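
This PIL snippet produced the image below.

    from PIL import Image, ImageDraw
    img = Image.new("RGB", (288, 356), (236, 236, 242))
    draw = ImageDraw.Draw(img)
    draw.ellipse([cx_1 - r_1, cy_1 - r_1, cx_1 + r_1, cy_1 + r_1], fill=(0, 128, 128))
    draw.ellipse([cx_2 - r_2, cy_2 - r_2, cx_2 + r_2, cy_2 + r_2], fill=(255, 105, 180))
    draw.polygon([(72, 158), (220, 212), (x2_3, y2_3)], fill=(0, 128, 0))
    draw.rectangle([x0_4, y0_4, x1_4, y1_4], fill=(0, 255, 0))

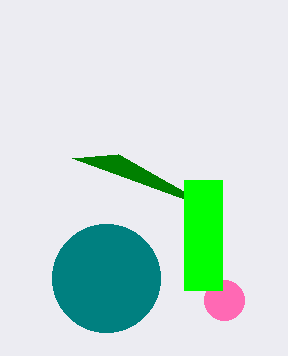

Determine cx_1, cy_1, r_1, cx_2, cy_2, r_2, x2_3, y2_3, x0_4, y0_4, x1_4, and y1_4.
cx_1 = 106, cy_1 = 278, r_1 = 54, cx_2 = 224, cy_2 = 300, r_2 = 20, x2_3 = 118, y2_3 = 154, x0_4 = 184, y0_4 = 180, x1_4 = 222, y1_4 = 290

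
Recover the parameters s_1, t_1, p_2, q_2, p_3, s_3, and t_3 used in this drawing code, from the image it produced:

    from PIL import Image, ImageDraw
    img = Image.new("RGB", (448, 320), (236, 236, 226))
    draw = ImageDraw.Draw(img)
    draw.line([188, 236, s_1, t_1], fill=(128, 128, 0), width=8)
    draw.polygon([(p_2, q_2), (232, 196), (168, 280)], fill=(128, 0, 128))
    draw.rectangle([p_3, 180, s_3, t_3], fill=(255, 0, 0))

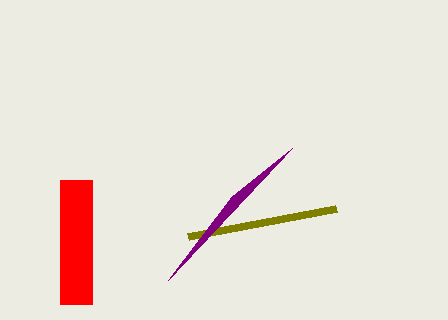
s_1 = 336, t_1 = 208, p_2 = 292, q_2 = 148, p_3 = 60, s_3 = 92, t_3 = 304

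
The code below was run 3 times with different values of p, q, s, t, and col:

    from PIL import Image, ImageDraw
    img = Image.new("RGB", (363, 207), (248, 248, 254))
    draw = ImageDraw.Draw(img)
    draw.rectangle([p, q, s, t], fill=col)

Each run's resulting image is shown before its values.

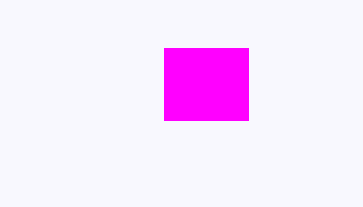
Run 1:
p = 164
q = 48
s = 248
t = 120
col = 'magenta'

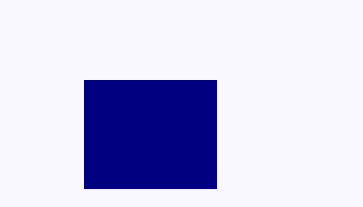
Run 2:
p = 84; q = 80; s = 216; t = 188; col = 'navy'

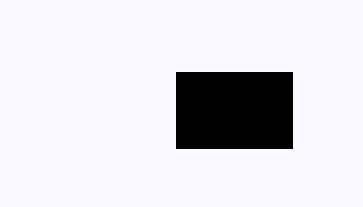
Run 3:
p = 176, q = 72, s = 292, t = 148, col = 'black'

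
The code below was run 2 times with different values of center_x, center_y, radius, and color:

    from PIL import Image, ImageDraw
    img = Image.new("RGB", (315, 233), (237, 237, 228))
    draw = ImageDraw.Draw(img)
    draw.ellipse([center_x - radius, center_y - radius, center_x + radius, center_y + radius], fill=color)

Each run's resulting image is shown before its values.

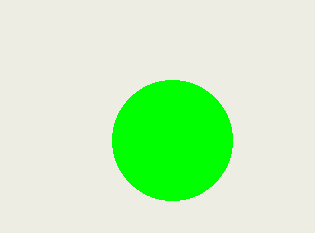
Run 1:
center_x = 172
center_y = 140
radius = 60
color = 'lime'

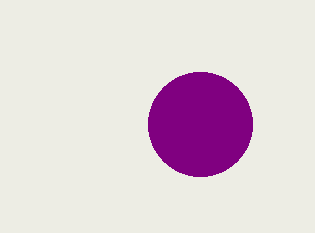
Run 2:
center_x = 200
center_y = 124
radius = 52
color = 'purple'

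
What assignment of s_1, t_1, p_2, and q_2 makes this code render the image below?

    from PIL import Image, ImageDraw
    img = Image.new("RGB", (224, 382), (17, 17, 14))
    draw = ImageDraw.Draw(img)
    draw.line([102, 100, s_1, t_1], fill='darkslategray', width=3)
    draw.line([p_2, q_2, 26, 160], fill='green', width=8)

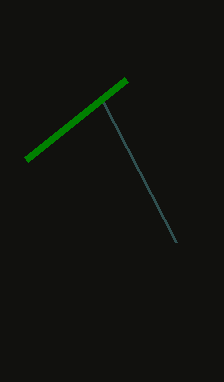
s_1 = 176, t_1 = 242, p_2 = 126, q_2 = 80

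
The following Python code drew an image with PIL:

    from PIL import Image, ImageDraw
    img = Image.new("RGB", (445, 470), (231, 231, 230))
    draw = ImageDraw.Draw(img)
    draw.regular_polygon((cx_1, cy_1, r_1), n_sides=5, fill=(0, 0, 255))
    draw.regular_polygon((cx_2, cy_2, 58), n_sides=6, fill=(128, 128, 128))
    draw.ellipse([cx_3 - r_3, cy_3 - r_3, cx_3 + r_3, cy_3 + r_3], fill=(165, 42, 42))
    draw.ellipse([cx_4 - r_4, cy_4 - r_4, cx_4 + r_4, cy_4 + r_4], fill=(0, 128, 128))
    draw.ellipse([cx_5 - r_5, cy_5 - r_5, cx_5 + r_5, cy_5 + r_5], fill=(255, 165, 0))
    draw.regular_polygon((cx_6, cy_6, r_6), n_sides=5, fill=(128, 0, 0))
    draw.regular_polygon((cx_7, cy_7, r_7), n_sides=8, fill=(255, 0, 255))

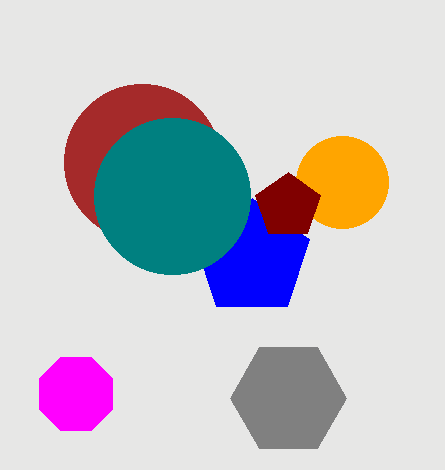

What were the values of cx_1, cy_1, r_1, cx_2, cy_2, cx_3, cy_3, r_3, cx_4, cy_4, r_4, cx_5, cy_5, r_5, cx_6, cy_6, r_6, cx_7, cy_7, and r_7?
cx_1 = 252; cy_1 = 258; r_1 = 60; cx_2 = 288; cy_2 = 398; cx_3 = 142; cy_3 = 162; r_3 = 78; cx_4 = 172; cy_4 = 196; r_4 = 78; cx_5 = 342; cy_5 = 182; r_5 = 46; cx_6 = 288; cy_6 = 206; r_6 = 34; cx_7 = 76; cy_7 = 394; r_7 = 40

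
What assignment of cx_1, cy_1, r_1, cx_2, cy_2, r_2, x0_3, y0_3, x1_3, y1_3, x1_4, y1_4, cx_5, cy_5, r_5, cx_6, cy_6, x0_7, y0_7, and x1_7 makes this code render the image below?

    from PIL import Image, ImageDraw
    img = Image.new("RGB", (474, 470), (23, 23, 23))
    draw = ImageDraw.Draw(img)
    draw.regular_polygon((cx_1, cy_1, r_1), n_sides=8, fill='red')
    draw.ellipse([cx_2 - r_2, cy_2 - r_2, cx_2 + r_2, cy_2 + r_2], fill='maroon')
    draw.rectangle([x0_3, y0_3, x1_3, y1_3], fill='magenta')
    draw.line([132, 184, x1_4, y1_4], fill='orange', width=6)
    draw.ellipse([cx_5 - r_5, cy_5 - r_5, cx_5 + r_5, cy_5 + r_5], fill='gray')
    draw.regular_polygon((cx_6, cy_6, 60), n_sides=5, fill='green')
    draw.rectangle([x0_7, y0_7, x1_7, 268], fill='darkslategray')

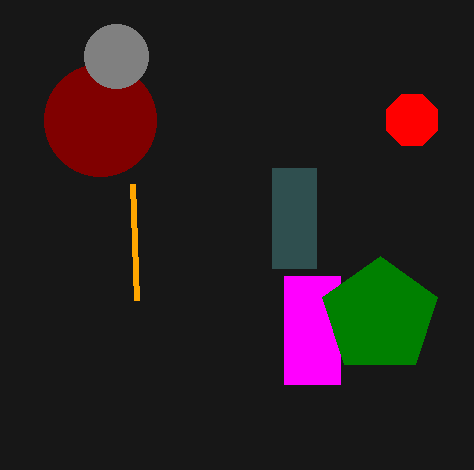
cx_1 = 412, cy_1 = 120, r_1 = 28, cx_2 = 100, cy_2 = 120, r_2 = 56, x0_3 = 284, y0_3 = 276, x1_3 = 340, y1_3 = 384, x1_4 = 136, y1_4 = 300, cx_5 = 116, cy_5 = 56, r_5 = 32, cx_6 = 380, cy_6 = 316, x0_7 = 272, y0_7 = 168, x1_7 = 316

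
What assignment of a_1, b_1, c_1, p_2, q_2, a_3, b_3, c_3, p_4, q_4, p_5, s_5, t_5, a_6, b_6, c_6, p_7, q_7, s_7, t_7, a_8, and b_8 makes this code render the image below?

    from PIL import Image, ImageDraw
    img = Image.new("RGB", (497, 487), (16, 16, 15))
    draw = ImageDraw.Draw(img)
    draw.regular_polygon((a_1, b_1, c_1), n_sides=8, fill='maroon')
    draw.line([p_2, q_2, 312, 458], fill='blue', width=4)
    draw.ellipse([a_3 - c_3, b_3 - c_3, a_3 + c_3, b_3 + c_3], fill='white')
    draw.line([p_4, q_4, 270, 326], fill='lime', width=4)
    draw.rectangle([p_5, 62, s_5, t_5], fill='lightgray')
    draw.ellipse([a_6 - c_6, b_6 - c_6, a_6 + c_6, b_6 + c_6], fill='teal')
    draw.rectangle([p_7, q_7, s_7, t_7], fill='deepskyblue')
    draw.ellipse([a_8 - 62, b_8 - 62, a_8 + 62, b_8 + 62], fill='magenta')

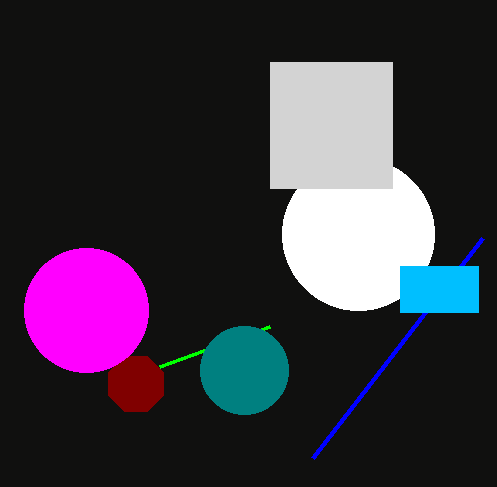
a_1 = 136
b_1 = 384
c_1 = 30
p_2 = 482
q_2 = 238
a_3 = 358
b_3 = 234
c_3 = 76
p_4 = 160
q_4 = 366
p_5 = 270
s_5 = 392
t_5 = 188
a_6 = 244
b_6 = 370
c_6 = 44
p_7 = 400
q_7 = 266
s_7 = 478
t_7 = 312
a_8 = 86
b_8 = 310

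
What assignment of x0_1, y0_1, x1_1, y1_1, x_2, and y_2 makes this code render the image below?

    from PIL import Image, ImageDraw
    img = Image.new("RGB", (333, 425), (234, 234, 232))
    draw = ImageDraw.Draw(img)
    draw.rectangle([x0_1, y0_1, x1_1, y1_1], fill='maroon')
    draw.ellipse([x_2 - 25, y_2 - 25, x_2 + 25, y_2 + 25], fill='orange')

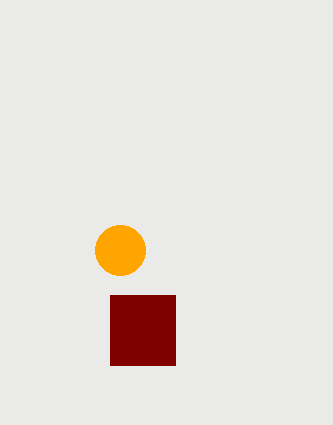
x0_1 = 110, y0_1 = 295, x1_1 = 175, y1_1 = 365, x_2 = 120, y_2 = 250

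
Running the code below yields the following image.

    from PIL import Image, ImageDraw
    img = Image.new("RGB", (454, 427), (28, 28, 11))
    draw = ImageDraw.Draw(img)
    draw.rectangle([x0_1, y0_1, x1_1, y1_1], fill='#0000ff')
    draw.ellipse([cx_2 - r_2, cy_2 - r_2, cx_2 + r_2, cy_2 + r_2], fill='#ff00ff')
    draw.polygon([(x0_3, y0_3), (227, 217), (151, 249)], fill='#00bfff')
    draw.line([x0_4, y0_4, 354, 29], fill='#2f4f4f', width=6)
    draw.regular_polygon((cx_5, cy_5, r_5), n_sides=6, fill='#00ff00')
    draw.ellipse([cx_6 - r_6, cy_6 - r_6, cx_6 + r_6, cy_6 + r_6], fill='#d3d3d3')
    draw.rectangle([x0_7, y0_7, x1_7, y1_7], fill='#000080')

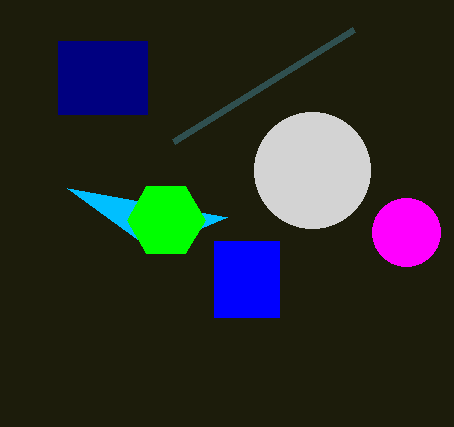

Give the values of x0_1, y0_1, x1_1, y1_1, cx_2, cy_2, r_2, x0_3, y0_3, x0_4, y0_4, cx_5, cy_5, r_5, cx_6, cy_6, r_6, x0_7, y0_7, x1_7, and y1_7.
x0_1 = 214
y0_1 = 241
x1_1 = 279
y1_1 = 317
cx_2 = 406
cy_2 = 232
r_2 = 34
x0_3 = 67
y0_3 = 188
x0_4 = 174
y0_4 = 141
cx_5 = 166
cy_5 = 220
r_5 = 39
cx_6 = 312
cy_6 = 170
r_6 = 58
x0_7 = 58
y0_7 = 41
x1_7 = 147
y1_7 = 114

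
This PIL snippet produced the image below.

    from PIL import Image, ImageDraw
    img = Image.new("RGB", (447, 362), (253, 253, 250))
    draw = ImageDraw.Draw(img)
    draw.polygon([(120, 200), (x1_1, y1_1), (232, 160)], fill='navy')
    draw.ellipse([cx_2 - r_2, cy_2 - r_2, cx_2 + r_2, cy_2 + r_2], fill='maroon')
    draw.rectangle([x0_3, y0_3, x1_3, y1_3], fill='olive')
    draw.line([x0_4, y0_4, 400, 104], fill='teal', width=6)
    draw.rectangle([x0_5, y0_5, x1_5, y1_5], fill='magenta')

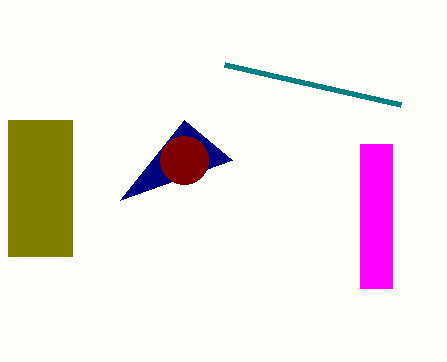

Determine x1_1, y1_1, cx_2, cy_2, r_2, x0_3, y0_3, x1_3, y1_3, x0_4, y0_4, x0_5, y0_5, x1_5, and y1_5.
x1_1 = 184; y1_1 = 120; cx_2 = 184; cy_2 = 160; r_2 = 24; x0_3 = 8; y0_3 = 120; x1_3 = 72; y1_3 = 256; x0_4 = 224; y0_4 = 64; x0_5 = 360; y0_5 = 144; x1_5 = 392; y1_5 = 288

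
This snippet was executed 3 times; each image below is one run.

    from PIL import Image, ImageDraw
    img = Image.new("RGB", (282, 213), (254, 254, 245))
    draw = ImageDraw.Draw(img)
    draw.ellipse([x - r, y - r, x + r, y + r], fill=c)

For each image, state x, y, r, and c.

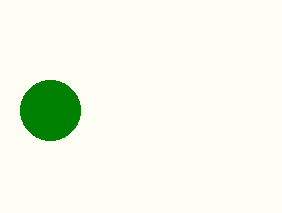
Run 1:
x = 50, y = 110, r = 30, c = 'green'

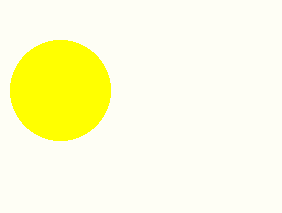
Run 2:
x = 60, y = 90, r = 50, c = 'yellow'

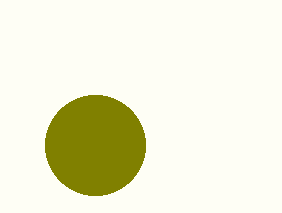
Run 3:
x = 95, y = 145, r = 50, c = 'olive'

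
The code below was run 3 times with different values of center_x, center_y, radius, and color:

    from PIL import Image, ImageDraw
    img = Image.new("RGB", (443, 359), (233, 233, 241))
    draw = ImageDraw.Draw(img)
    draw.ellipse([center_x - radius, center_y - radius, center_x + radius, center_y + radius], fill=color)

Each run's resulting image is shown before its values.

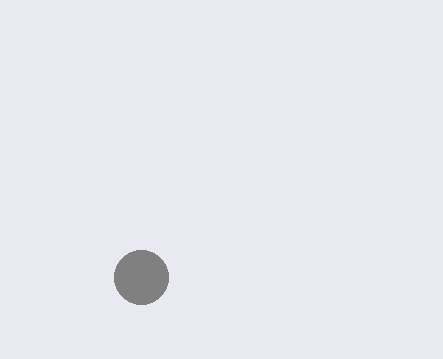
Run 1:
center_x = 141
center_y = 277
radius = 27
color = 'gray'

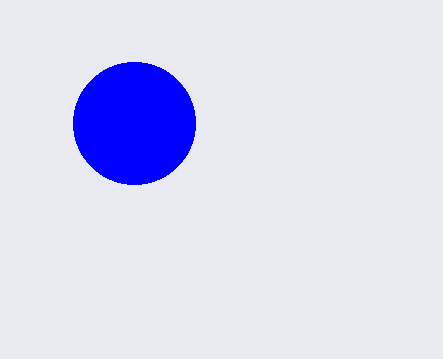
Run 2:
center_x = 134
center_y = 123
radius = 61
color = 'blue'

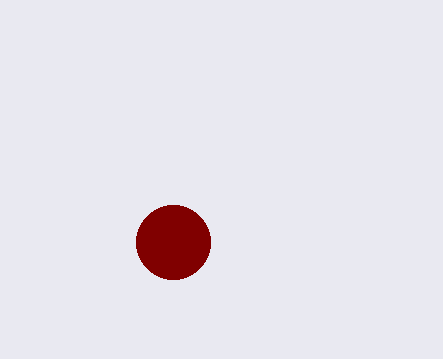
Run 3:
center_x = 173
center_y = 242
radius = 37
color = 'maroon'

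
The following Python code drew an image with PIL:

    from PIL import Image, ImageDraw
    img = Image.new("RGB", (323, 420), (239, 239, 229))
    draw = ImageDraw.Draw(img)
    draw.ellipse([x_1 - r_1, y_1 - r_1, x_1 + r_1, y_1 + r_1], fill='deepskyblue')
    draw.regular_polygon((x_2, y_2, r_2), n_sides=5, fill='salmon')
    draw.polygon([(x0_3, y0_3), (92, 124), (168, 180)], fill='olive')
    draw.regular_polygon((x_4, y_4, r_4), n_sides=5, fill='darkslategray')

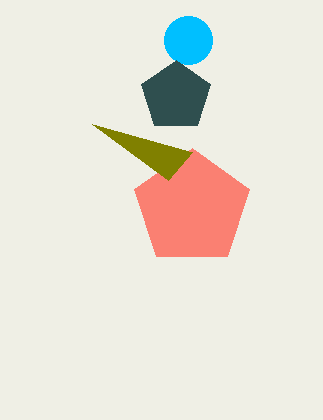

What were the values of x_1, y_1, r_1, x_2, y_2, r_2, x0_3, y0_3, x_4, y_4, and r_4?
x_1 = 188; y_1 = 40; r_1 = 24; x_2 = 192; y_2 = 208; r_2 = 60; x0_3 = 192; y0_3 = 152; x_4 = 176; y_4 = 96; r_4 = 36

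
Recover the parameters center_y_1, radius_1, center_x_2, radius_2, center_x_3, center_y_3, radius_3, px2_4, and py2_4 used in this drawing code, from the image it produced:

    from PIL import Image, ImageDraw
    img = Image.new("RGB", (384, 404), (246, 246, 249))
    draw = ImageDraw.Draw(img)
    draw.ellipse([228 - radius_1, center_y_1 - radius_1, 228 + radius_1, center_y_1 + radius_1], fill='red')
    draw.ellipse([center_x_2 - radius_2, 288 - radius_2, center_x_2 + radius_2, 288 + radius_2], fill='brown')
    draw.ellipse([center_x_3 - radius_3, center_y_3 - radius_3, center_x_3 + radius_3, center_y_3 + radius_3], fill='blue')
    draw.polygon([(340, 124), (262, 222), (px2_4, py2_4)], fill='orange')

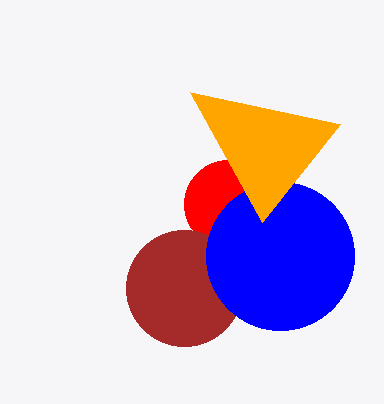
center_y_1 = 204, radius_1 = 44, center_x_2 = 184, radius_2 = 58, center_x_3 = 280, center_y_3 = 256, radius_3 = 74, px2_4 = 190, py2_4 = 92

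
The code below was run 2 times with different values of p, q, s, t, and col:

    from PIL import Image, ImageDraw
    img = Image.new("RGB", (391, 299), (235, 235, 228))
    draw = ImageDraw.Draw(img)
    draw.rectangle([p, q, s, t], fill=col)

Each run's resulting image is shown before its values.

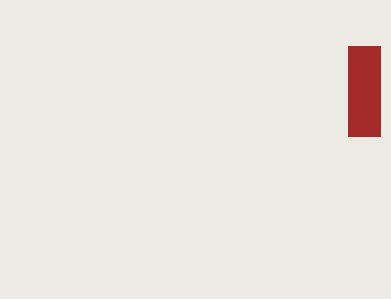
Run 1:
p = 348, q = 46, s = 380, t = 136, col = 'brown'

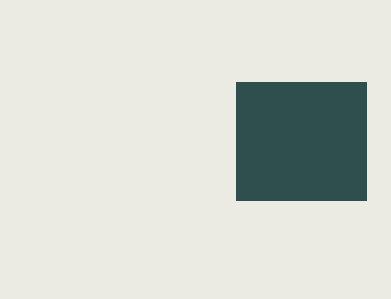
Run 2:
p = 236
q = 82
s = 366
t = 200
col = 'darkslategray'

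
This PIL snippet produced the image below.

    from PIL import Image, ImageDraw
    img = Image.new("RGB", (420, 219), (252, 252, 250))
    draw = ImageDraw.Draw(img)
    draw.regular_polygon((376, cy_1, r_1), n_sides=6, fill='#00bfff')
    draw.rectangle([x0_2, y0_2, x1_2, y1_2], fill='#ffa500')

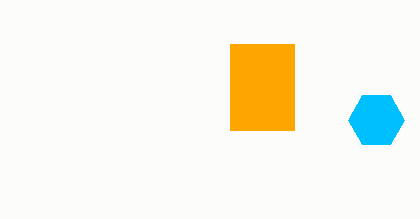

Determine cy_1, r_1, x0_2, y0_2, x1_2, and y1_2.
cy_1 = 120, r_1 = 28, x0_2 = 230, y0_2 = 44, x1_2 = 294, y1_2 = 130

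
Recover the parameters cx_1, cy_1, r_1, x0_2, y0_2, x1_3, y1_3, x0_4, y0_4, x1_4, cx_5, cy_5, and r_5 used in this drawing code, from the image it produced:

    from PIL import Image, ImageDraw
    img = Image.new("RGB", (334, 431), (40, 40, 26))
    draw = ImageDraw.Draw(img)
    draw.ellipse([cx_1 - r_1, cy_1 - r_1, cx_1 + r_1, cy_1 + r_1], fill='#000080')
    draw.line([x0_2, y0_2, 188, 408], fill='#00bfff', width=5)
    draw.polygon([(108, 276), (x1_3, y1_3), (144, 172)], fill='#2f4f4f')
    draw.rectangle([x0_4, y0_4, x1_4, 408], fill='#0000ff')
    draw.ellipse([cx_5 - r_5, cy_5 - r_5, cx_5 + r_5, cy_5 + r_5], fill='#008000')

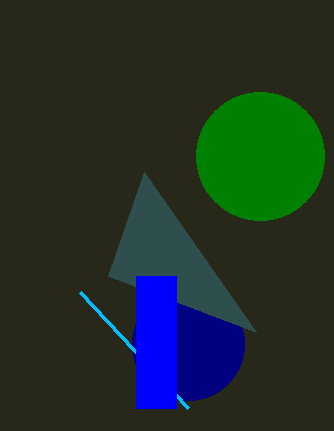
cx_1 = 188; cy_1 = 344; r_1 = 56; x0_2 = 80; y0_2 = 292; x1_3 = 256; y1_3 = 332; x0_4 = 136; y0_4 = 276; x1_4 = 176; cx_5 = 260; cy_5 = 156; r_5 = 64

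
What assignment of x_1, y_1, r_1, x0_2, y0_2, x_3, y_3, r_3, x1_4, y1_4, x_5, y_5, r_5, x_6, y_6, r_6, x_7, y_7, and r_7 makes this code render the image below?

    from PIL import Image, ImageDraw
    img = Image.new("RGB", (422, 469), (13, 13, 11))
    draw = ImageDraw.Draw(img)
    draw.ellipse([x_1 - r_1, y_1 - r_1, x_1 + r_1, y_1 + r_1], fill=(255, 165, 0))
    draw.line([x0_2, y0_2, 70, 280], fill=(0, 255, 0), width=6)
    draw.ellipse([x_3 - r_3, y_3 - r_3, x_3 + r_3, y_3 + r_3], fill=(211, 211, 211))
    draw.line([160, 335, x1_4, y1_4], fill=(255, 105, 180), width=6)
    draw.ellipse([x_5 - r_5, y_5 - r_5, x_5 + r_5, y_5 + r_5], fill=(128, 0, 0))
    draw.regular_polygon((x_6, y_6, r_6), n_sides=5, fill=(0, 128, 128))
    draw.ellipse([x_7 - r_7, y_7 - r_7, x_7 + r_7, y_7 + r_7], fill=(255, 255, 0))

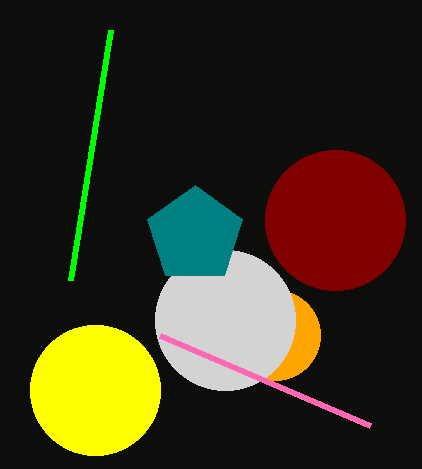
x_1 = 275; y_1 = 335; r_1 = 45; x0_2 = 110; y0_2 = 30; x_3 = 225; y_3 = 320; r_3 = 70; x1_4 = 370; y1_4 = 425; x_5 = 335; y_5 = 220; r_5 = 70; x_6 = 195; y_6 = 235; r_6 = 50; x_7 = 95; y_7 = 390; r_7 = 65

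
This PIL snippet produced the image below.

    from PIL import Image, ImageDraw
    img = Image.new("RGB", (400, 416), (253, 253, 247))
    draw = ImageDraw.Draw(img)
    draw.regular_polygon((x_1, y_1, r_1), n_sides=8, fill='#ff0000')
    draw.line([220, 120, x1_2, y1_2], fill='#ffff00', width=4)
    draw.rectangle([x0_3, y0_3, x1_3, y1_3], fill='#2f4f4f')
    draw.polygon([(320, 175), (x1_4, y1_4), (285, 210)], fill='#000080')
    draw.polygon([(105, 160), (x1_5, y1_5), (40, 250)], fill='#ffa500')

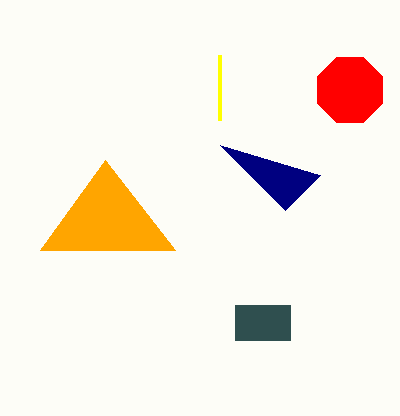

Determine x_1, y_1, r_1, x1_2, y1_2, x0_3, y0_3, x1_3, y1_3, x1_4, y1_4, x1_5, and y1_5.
x_1 = 350; y_1 = 90; r_1 = 35; x1_2 = 220; y1_2 = 55; x0_3 = 235; y0_3 = 305; x1_3 = 290; y1_3 = 340; x1_4 = 220; y1_4 = 145; x1_5 = 175; y1_5 = 250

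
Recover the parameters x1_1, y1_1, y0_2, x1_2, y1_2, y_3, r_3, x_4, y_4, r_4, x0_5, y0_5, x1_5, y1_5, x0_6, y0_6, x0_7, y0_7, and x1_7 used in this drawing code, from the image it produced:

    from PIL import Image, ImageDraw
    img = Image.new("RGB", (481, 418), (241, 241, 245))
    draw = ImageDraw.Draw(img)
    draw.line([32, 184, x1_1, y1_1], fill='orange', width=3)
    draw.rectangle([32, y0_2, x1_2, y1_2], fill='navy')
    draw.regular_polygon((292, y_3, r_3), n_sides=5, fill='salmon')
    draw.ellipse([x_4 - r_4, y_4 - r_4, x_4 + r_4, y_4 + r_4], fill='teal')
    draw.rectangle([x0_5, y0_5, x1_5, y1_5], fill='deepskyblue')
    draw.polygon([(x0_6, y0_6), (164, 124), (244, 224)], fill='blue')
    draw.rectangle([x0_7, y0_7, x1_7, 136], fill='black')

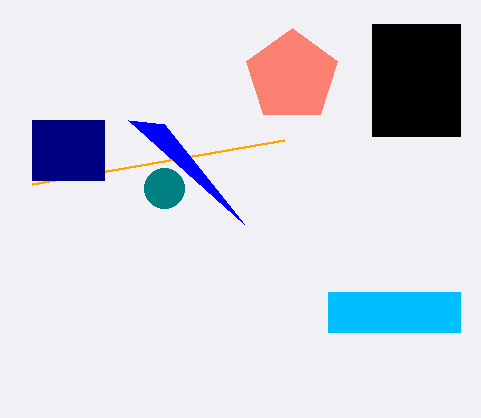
x1_1 = 284, y1_1 = 140, y0_2 = 120, x1_2 = 104, y1_2 = 180, y_3 = 76, r_3 = 48, x_4 = 164, y_4 = 188, r_4 = 20, x0_5 = 328, y0_5 = 292, x1_5 = 460, y1_5 = 332, x0_6 = 128, y0_6 = 120, x0_7 = 372, y0_7 = 24, x1_7 = 460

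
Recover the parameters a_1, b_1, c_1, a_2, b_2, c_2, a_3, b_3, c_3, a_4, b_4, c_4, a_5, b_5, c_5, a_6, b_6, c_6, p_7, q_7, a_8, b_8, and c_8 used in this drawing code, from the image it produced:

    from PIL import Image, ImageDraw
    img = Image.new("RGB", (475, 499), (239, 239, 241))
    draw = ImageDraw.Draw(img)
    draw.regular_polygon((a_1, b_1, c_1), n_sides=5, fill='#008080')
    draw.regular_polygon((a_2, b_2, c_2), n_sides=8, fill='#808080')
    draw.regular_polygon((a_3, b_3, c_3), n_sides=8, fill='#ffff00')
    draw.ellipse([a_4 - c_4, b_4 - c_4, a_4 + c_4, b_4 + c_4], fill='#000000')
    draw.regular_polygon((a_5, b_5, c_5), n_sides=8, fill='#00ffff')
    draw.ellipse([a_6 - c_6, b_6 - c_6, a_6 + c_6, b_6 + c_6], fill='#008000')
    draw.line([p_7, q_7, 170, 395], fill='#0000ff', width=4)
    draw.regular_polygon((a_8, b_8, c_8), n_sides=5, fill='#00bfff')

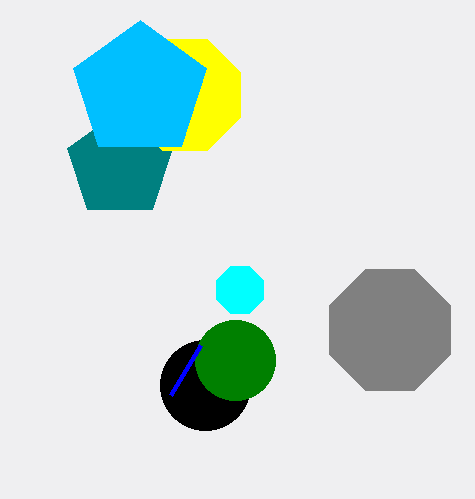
a_1 = 120
b_1 = 165
c_1 = 55
a_2 = 390
b_2 = 330
c_2 = 65
a_3 = 185
b_3 = 95
c_3 = 60
a_4 = 205
b_4 = 385
c_4 = 45
a_5 = 240
b_5 = 290
c_5 = 25
a_6 = 235
b_6 = 360
c_6 = 40
p_7 = 200
q_7 = 345
a_8 = 140
b_8 = 90
c_8 = 70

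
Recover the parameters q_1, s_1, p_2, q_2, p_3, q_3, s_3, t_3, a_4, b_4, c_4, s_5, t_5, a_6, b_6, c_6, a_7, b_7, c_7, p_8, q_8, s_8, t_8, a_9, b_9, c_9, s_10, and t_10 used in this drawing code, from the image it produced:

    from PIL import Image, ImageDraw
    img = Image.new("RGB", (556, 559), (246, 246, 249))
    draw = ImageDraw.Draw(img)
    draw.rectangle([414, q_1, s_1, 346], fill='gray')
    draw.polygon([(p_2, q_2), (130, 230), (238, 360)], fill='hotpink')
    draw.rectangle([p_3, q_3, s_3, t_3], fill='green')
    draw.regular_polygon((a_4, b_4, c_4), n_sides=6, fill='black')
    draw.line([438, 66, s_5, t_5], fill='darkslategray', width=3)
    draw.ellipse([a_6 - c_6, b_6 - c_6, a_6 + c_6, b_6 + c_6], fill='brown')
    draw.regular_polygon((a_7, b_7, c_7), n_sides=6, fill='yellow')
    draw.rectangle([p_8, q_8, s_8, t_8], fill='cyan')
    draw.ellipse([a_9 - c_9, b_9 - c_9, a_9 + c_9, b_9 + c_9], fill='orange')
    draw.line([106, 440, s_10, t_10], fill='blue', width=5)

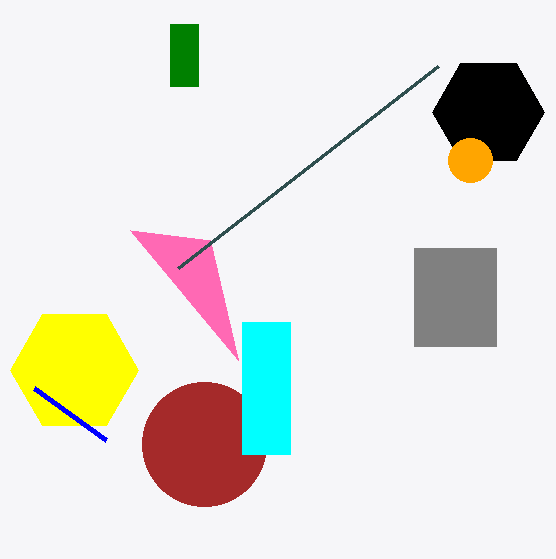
q_1 = 248
s_1 = 496
p_2 = 210
q_2 = 240
p_3 = 170
q_3 = 24
s_3 = 198
t_3 = 86
a_4 = 488
b_4 = 112
c_4 = 56
s_5 = 178
t_5 = 268
a_6 = 204
b_6 = 444
c_6 = 62
a_7 = 74
b_7 = 370
c_7 = 64
p_8 = 242
q_8 = 322
s_8 = 290
t_8 = 454
a_9 = 470
b_9 = 160
c_9 = 22
s_10 = 34
t_10 = 388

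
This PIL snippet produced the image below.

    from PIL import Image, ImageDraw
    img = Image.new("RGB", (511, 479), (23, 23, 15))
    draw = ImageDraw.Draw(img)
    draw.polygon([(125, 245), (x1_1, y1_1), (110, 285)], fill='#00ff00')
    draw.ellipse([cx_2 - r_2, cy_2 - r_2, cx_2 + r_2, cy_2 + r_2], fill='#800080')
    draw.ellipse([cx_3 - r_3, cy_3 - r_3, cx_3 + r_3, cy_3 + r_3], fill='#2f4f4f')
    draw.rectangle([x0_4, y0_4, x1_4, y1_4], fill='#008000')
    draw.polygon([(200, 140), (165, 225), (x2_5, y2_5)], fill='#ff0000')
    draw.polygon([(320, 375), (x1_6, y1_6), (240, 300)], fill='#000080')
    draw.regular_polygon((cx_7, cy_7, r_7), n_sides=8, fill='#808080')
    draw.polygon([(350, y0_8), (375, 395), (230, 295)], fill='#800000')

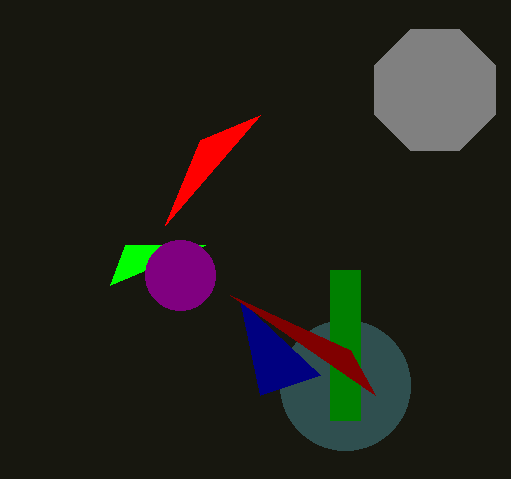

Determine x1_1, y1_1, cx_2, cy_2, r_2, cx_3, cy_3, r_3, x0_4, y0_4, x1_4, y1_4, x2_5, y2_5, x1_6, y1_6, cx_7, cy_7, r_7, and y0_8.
x1_1 = 205, y1_1 = 245, cx_2 = 180, cy_2 = 275, r_2 = 35, cx_3 = 345, cy_3 = 385, r_3 = 65, x0_4 = 330, y0_4 = 270, x1_4 = 360, y1_4 = 420, x2_5 = 260, y2_5 = 115, x1_6 = 260, y1_6 = 395, cx_7 = 435, cy_7 = 90, r_7 = 65, y0_8 = 350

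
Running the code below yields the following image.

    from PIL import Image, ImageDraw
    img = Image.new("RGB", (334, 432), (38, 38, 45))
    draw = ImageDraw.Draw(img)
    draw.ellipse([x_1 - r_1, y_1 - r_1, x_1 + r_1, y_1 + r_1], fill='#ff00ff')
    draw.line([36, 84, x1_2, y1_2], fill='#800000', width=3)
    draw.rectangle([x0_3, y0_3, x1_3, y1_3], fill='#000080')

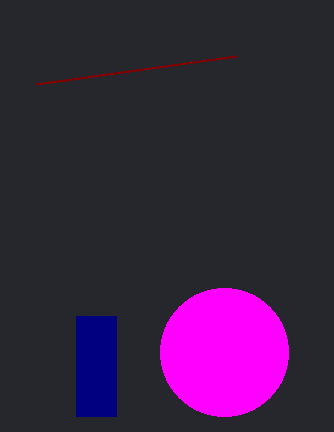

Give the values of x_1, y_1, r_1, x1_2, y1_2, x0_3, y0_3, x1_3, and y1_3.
x_1 = 224, y_1 = 352, r_1 = 64, x1_2 = 236, y1_2 = 56, x0_3 = 76, y0_3 = 316, x1_3 = 116, y1_3 = 416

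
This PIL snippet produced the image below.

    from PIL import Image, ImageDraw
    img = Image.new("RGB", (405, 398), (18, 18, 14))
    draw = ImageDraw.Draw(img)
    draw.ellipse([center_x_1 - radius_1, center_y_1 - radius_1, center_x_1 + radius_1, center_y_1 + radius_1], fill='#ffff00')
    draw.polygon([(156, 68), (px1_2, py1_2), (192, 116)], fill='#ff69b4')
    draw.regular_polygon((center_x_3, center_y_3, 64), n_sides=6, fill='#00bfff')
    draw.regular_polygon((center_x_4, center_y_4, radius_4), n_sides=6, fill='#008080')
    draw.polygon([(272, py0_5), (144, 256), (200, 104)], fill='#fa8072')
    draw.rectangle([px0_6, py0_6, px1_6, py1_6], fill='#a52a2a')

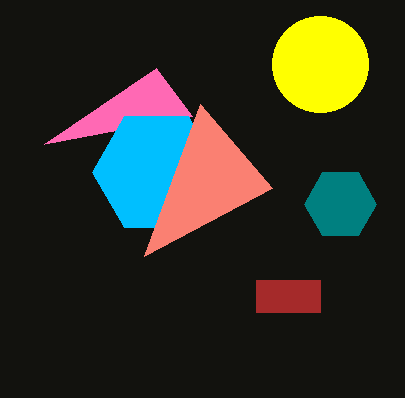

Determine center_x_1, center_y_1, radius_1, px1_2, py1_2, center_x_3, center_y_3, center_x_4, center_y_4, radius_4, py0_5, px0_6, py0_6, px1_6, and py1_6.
center_x_1 = 320; center_y_1 = 64; radius_1 = 48; px1_2 = 44; py1_2 = 144; center_x_3 = 156; center_y_3 = 172; center_x_4 = 340; center_y_4 = 204; radius_4 = 36; py0_5 = 188; px0_6 = 256; py0_6 = 280; px1_6 = 320; py1_6 = 312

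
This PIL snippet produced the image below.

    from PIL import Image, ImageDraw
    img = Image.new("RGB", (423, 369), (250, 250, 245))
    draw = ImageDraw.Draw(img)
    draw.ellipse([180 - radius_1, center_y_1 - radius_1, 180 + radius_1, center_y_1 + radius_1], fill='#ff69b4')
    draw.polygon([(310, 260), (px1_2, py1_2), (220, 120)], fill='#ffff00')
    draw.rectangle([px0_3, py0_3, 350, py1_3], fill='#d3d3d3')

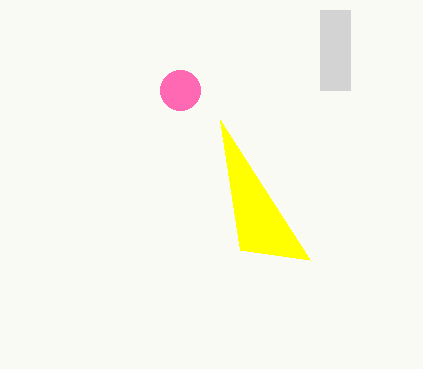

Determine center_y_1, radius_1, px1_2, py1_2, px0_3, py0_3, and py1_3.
center_y_1 = 90
radius_1 = 20
px1_2 = 240
py1_2 = 250
px0_3 = 320
py0_3 = 10
py1_3 = 90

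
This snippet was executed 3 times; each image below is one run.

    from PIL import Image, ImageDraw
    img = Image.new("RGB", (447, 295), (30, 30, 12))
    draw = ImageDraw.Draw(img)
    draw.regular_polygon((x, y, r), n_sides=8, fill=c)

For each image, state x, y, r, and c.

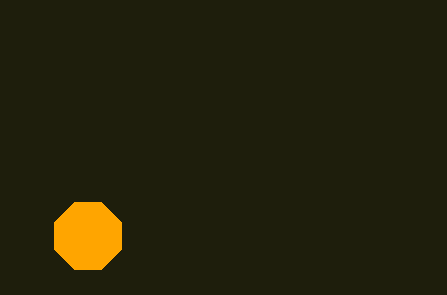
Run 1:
x = 88; y = 236; r = 36; c = 'orange'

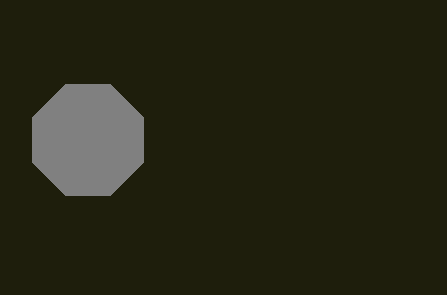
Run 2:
x = 88, y = 140, r = 60, c = 'gray'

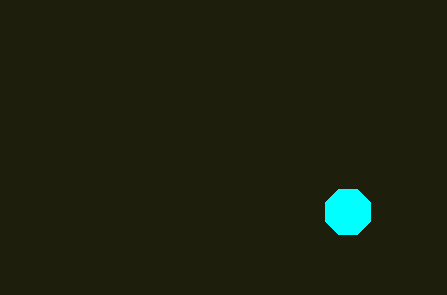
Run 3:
x = 348, y = 212, r = 24, c = 'cyan'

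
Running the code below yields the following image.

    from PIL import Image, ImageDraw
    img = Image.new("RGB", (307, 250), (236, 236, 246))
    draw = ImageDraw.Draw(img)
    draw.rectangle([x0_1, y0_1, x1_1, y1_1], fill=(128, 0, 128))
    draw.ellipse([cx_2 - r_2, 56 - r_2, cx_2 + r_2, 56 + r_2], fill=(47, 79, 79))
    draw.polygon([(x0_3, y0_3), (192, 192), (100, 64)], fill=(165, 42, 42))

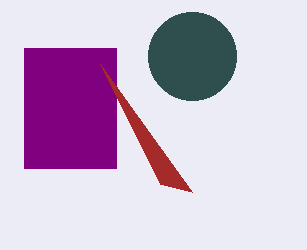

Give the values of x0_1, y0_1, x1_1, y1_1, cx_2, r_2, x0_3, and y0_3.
x0_1 = 24; y0_1 = 48; x1_1 = 116; y1_1 = 168; cx_2 = 192; r_2 = 44; x0_3 = 160; y0_3 = 184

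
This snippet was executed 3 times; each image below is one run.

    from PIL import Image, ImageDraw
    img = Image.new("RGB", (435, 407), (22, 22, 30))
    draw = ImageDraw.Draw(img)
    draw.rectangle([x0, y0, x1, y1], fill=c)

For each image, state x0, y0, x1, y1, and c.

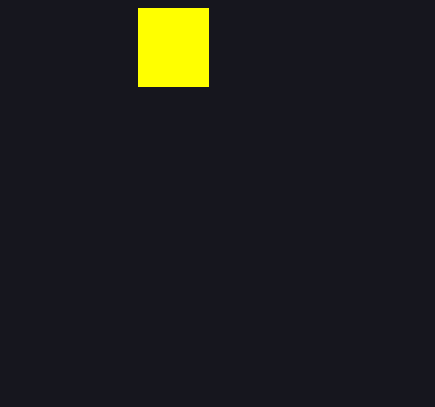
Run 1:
x0 = 138; y0 = 8; x1 = 208; y1 = 86; c = 'yellow'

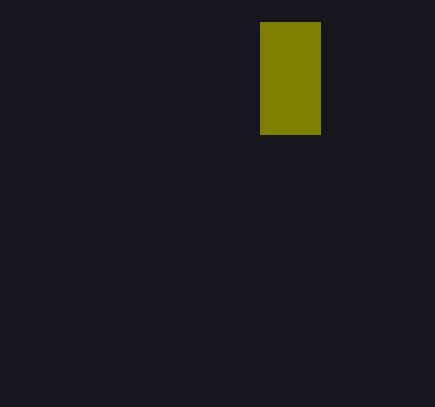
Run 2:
x0 = 260; y0 = 22; x1 = 320; y1 = 134; c = 'olive'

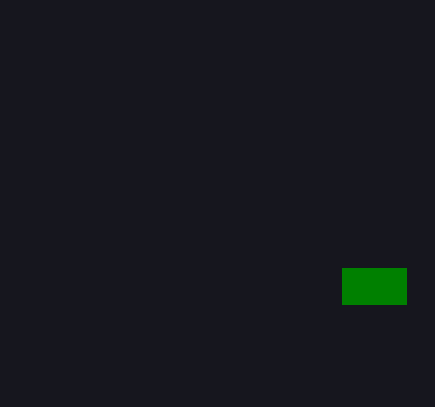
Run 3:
x0 = 342, y0 = 268, x1 = 406, y1 = 304, c = 'green'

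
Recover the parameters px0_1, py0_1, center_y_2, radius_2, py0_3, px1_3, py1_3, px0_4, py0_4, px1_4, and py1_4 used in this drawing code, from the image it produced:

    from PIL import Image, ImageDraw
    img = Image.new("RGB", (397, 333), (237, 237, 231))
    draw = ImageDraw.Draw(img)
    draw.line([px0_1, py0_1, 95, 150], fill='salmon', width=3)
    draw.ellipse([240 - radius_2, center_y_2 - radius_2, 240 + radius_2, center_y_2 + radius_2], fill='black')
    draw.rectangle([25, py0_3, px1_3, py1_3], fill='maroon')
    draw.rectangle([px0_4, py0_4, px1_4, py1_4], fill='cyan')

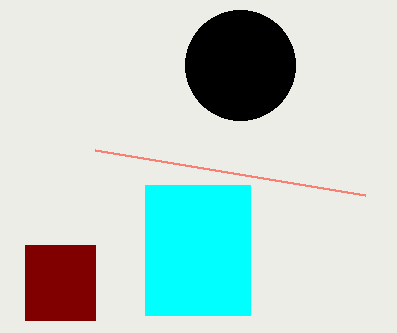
px0_1 = 365; py0_1 = 195; center_y_2 = 65; radius_2 = 55; py0_3 = 245; px1_3 = 95; py1_3 = 320; px0_4 = 145; py0_4 = 185; px1_4 = 250; py1_4 = 315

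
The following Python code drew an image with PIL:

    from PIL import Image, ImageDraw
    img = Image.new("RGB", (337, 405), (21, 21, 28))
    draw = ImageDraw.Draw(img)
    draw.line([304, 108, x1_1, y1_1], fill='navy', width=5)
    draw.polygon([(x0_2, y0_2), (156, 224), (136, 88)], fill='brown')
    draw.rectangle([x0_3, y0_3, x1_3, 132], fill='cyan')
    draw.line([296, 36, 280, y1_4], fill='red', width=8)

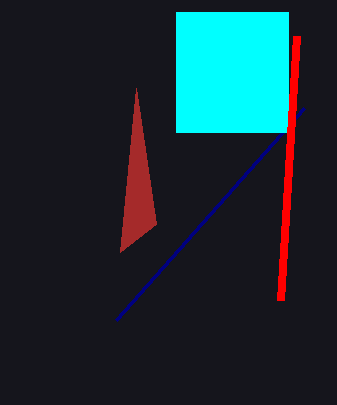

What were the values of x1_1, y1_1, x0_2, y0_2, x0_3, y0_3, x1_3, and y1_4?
x1_1 = 116; y1_1 = 320; x0_2 = 120; y0_2 = 252; x0_3 = 176; y0_3 = 12; x1_3 = 288; y1_4 = 300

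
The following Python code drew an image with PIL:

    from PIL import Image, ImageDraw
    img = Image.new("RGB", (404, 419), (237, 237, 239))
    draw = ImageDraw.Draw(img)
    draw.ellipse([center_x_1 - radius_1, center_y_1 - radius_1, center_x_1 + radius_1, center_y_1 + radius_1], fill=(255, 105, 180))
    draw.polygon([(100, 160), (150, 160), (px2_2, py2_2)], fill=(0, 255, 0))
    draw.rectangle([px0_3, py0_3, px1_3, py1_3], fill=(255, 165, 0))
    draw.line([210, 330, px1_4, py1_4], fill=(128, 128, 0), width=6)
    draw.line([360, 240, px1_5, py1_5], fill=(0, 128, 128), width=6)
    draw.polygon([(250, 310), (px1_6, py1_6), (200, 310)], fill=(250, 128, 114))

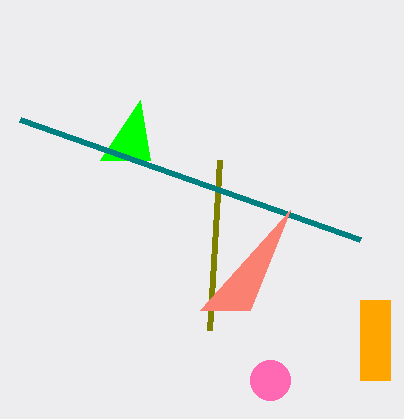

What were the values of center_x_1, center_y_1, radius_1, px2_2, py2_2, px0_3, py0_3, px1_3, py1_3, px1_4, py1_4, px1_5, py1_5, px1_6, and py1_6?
center_x_1 = 270
center_y_1 = 380
radius_1 = 20
px2_2 = 140
py2_2 = 100
px0_3 = 360
py0_3 = 300
px1_3 = 390
py1_3 = 380
px1_4 = 220
py1_4 = 160
px1_5 = 20
py1_5 = 120
px1_6 = 290
py1_6 = 210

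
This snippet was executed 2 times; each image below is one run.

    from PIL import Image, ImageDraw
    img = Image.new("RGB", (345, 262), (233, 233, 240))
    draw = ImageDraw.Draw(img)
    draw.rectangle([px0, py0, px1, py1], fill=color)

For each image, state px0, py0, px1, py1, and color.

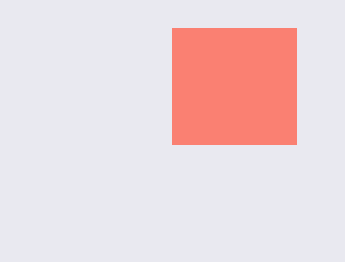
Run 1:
px0 = 172
py0 = 28
px1 = 296
py1 = 144
color = 'salmon'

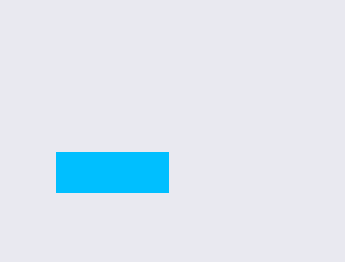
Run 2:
px0 = 56, py0 = 152, px1 = 168, py1 = 192, color = 'deepskyblue'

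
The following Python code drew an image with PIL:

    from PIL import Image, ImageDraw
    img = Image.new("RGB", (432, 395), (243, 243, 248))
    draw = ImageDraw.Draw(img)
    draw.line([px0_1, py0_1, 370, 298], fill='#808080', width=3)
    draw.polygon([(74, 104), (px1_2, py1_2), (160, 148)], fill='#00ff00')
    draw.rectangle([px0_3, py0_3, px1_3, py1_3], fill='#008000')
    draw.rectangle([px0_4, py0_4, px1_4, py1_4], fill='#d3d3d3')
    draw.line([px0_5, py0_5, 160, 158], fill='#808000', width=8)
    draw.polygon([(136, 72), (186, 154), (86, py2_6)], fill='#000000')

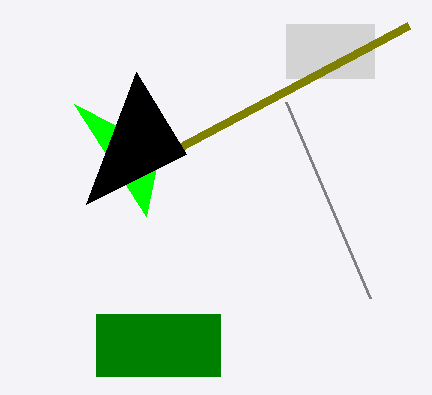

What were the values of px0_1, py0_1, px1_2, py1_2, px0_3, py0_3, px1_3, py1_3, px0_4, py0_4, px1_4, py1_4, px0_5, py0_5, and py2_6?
px0_1 = 286, py0_1 = 102, px1_2 = 146, py1_2 = 216, px0_3 = 96, py0_3 = 314, px1_3 = 220, py1_3 = 376, px0_4 = 286, py0_4 = 24, px1_4 = 374, py1_4 = 78, px0_5 = 408, py0_5 = 26, py2_6 = 204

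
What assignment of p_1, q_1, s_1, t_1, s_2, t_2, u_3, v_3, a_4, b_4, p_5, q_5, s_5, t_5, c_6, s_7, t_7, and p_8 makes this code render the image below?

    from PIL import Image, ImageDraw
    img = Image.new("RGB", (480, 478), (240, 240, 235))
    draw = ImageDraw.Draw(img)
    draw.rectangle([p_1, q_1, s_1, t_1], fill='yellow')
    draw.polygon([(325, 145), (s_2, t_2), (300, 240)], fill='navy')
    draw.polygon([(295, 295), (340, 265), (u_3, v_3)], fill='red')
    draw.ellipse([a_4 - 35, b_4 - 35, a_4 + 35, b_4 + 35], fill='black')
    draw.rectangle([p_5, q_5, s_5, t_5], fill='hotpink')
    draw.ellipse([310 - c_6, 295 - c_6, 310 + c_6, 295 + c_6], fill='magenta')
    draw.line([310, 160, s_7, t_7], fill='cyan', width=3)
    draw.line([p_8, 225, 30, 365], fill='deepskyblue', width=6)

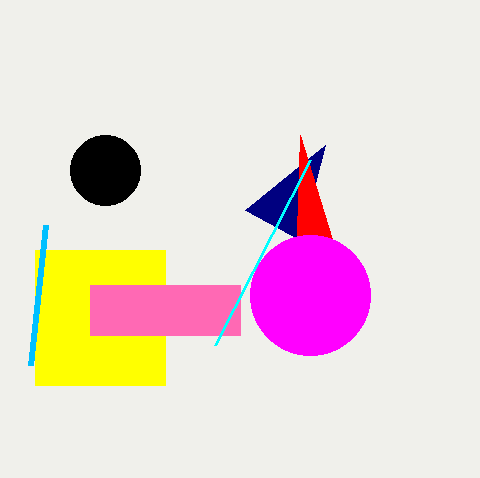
p_1 = 35
q_1 = 250
s_1 = 165
t_1 = 385
s_2 = 245
t_2 = 210
u_3 = 300
v_3 = 135
a_4 = 105
b_4 = 170
p_5 = 90
q_5 = 285
s_5 = 240
t_5 = 335
c_6 = 60
s_7 = 215
t_7 = 345
p_8 = 45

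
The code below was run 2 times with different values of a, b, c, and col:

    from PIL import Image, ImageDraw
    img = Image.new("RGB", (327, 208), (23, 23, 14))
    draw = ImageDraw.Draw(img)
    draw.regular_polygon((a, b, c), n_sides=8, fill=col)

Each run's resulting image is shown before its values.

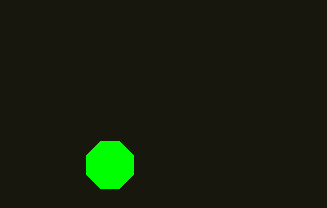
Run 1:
a = 110; b = 165; c = 25; col = 'lime'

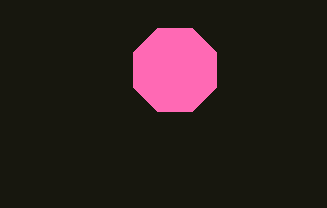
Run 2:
a = 175, b = 70, c = 45, col = 'hotpink'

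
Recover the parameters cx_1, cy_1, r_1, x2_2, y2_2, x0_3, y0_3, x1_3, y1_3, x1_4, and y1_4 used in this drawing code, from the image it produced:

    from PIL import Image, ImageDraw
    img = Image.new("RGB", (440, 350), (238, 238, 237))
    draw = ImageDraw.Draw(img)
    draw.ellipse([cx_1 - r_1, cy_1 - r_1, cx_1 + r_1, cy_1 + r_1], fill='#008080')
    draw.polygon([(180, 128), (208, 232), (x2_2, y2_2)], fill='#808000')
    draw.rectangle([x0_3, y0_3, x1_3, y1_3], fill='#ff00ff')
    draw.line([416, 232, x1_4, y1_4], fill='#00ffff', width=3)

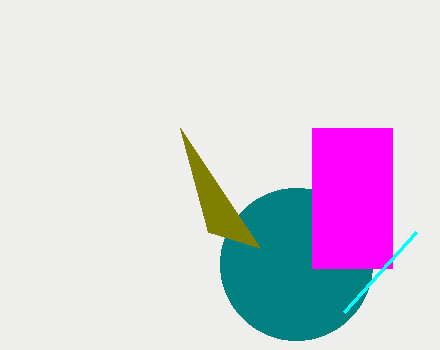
cx_1 = 296
cy_1 = 264
r_1 = 76
x2_2 = 260
y2_2 = 248
x0_3 = 312
y0_3 = 128
x1_3 = 392
y1_3 = 268
x1_4 = 344
y1_4 = 312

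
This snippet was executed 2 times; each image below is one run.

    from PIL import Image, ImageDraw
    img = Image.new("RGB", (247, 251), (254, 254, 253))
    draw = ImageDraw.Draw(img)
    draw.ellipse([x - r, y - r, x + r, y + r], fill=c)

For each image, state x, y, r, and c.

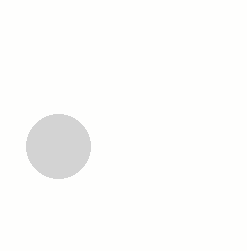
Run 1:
x = 58; y = 146; r = 32; c = 'lightgray'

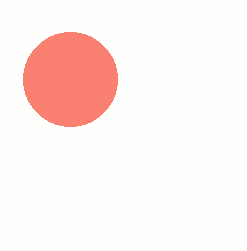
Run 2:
x = 70
y = 79
r = 47
c = 'salmon'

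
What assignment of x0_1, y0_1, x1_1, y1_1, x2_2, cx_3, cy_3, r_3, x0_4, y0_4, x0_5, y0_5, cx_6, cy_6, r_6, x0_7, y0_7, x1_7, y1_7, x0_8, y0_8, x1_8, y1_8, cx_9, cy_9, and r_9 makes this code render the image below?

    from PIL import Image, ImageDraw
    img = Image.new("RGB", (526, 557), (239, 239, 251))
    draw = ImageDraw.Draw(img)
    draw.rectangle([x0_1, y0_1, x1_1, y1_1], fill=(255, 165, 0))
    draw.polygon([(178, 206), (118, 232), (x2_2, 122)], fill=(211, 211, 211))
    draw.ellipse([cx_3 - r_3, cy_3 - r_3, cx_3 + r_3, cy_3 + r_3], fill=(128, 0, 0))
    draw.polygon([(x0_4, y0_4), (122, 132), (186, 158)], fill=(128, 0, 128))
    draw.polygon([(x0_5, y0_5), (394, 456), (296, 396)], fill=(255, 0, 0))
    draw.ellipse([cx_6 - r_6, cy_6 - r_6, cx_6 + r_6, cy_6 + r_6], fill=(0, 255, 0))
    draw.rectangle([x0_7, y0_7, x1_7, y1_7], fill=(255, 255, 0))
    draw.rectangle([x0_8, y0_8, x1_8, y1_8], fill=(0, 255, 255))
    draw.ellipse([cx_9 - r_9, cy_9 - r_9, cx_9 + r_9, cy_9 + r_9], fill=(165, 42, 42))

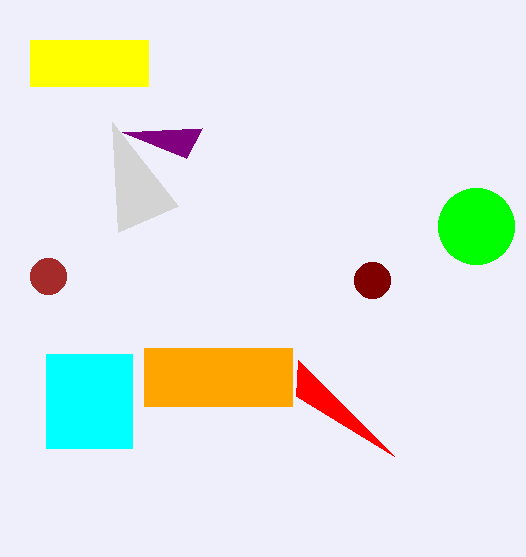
x0_1 = 144; y0_1 = 348; x1_1 = 292; y1_1 = 406; x2_2 = 112; cx_3 = 372; cy_3 = 280; r_3 = 18; x0_4 = 202; y0_4 = 128; x0_5 = 298; y0_5 = 360; cx_6 = 476; cy_6 = 226; r_6 = 38; x0_7 = 30; y0_7 = 40; x1_7 = 148; y1_7 = 86; x0_8 = 46; y0_8 = 354; x1_8 = 132; y1_8 = 448; cx_9 = 48; cy_9 = 276; r_9 = 18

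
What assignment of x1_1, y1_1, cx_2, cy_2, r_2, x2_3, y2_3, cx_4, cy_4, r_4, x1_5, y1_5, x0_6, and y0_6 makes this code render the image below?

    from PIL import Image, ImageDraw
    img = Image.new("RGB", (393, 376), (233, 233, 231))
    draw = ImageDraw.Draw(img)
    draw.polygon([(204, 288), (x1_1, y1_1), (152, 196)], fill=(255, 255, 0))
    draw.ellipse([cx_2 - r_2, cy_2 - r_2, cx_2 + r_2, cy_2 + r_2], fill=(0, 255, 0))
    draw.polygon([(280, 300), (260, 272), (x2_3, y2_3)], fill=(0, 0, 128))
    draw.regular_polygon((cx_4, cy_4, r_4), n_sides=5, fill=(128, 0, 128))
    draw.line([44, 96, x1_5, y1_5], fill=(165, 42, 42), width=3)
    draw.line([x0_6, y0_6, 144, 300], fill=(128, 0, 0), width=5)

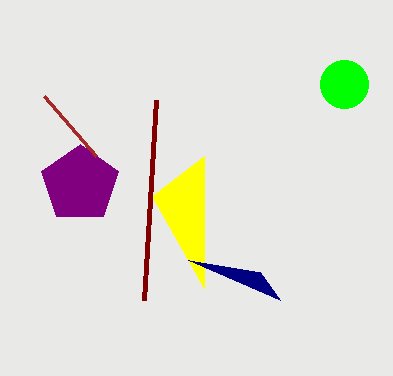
x1_1 = 204, y1_1 = 156, cx_2 = 344, cy_2 = 84, r_2 = 24, x2_3 = 188, y2_3 = 260, cx_4 = 80, cy_4 = 184, r_4 = 40, x1_5 = 96, y1_5 = 156, x0_6 = 156, y0_6 = 100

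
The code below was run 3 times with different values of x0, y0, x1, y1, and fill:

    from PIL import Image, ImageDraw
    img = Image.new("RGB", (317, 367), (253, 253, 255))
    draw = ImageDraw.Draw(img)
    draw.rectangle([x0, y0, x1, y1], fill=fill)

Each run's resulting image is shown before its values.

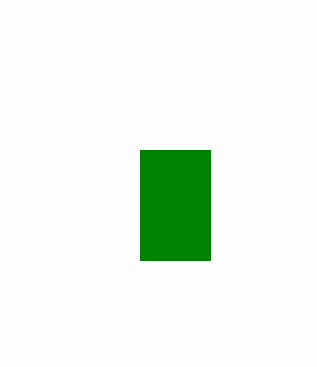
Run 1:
x0 = 140, y0 = 150, x1 = 210, y1 = 260, fill = 'green'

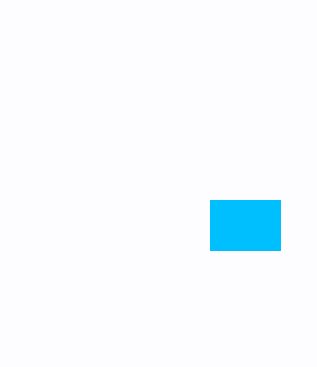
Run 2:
x0 = 210, y0 = 200, x1 = 280, y1 = 250, fill = 'deepskyblue'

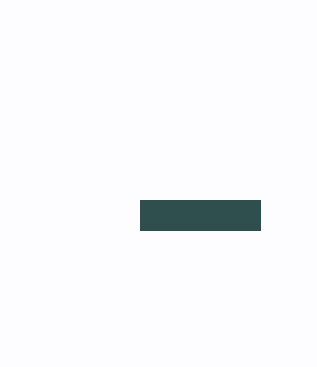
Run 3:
x0 = 140
y0 = 200
x1 = 260
y1 = 230
fill = 'darkslategray'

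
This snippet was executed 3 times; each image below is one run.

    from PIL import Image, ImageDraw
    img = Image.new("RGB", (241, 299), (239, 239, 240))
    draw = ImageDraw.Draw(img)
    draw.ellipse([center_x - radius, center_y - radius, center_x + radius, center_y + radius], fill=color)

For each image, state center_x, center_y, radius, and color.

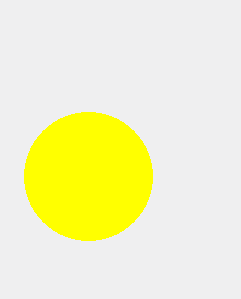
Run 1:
center_x = 88
center_y = 176
radius = 64
color = 'yellow'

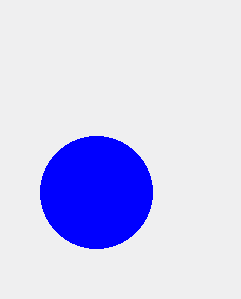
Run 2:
center_x = 96, center_y = 192, radius = 56, color = 'blue'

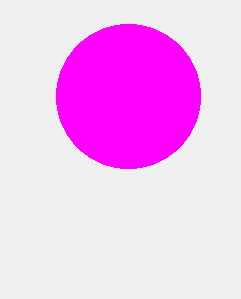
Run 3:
center_x = 128
center_y = 96
radius = 72
color = 'magenta'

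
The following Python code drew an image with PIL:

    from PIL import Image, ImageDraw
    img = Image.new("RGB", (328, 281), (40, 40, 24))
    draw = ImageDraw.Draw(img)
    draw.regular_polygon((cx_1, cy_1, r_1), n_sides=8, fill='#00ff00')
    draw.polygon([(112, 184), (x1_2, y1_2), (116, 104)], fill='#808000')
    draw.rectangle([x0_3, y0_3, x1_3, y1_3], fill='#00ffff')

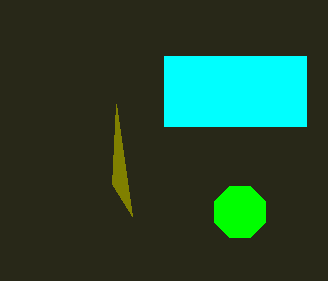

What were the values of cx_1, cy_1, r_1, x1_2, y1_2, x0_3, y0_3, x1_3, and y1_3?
cx_1 = 240, cy_1 = 212, r_1 = 28, x1_2 = 132, y1_2 = 216, x0_3 = 164, y0_3 = 56, x1_3 = 306, y1_3 = 126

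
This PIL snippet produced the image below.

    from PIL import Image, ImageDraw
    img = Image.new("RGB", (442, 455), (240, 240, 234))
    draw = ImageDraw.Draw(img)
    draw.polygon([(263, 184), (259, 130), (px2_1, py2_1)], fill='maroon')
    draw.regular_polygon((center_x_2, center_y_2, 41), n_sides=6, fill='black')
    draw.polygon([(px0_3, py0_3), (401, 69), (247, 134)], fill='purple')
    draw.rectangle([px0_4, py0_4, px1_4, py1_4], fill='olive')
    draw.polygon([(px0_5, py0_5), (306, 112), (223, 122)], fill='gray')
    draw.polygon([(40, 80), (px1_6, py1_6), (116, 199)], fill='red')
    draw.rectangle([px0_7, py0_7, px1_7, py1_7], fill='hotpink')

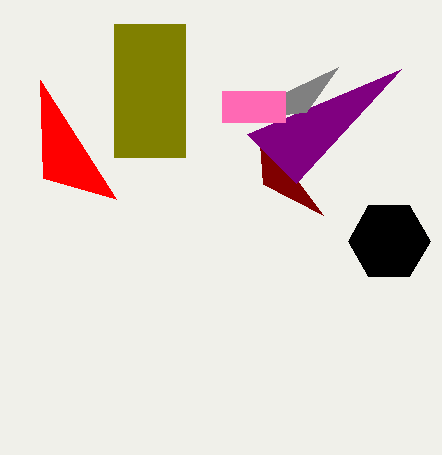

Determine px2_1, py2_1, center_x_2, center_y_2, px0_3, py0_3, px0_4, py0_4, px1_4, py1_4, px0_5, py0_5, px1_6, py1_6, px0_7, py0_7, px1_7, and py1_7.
px2_1 = 323; py2_1 = 215; center_x_2 = 389; center_y_2 = 241; px0_3 = 296; py0_3 = 183; px0_4 = 114; py0_4 = 24; px1_4 = 185; py1_4 = 157; px0_5 = 338; py0_5 = 67; px1_6 = 43; py1_6 = 178; px0_7 = 222; py0_7 = 91; px1_7 = 285; py1_7 = 122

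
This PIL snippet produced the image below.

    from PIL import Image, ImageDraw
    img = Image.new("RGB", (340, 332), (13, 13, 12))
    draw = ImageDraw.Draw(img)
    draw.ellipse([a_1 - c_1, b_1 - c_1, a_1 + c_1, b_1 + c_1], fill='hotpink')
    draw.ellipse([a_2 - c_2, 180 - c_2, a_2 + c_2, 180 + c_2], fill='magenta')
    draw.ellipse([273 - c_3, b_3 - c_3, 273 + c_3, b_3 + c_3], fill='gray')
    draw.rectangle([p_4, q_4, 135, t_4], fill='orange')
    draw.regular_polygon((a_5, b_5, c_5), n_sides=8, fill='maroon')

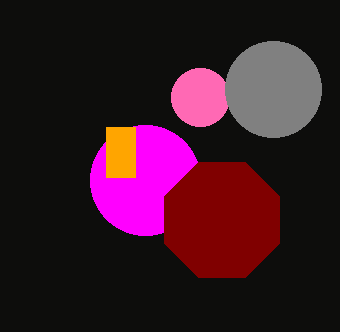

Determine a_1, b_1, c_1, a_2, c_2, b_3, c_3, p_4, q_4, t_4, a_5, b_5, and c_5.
a_1 = 200
b_1 = 97
c_1 = 29
a_2 = 145
c_2 = 55
b_3 = 89
c_3 = 48
p_4 = 106
q_4 = 127
t_4 = 177
a_5 = 222
b_5 = 220
c_5 = 62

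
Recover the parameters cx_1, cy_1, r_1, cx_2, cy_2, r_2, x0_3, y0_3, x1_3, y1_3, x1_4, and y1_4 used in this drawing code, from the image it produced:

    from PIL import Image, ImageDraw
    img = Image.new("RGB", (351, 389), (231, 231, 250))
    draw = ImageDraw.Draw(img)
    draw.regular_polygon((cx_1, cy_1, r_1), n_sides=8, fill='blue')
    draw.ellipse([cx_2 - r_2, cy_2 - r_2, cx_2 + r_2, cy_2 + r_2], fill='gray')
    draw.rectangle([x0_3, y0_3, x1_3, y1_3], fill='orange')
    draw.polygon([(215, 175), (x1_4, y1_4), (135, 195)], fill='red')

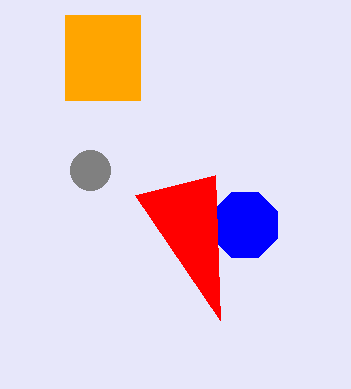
cx_1 = 245; cy_1 = 225; r_1 = 35; cx_2 = 90; cy_2 = 170; r_2 = 20; x0_3 = 65; y0_3 = 15; x1_3 = 140; y1_3 = 100; x1_4 = 220; y1_4 = 320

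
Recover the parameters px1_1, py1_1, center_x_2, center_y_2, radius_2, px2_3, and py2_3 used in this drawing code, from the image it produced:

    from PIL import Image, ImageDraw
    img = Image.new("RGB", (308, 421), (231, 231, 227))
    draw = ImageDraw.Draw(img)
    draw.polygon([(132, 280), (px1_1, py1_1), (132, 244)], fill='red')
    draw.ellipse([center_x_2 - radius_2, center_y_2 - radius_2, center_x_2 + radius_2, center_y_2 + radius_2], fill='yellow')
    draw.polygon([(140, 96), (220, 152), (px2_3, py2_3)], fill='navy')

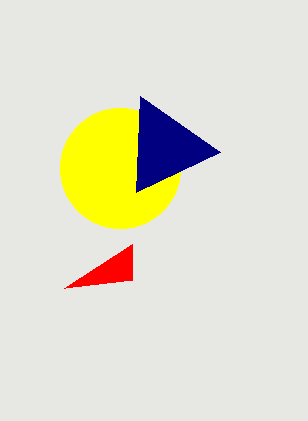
px1_1 = 64
py1_1 = 288
center_x_2 = 120
center_y_2 = 168
radius_2 = 60
px2_3 = 136
py2_3 = 192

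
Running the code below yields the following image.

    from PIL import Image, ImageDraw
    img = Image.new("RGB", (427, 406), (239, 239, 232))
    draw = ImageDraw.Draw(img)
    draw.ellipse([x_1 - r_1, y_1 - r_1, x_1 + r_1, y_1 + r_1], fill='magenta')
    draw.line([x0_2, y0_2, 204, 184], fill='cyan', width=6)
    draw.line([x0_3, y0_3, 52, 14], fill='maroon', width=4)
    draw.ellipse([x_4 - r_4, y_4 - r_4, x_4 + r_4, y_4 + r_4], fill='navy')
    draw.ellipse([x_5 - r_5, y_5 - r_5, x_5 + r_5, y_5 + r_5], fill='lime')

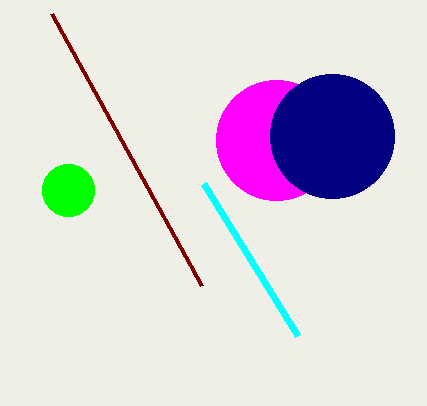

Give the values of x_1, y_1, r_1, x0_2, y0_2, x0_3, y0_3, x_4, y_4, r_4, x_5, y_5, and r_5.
x_1 = 276; y_1 = 140; r_1 = 60; x0_2 = 298; y0_2 = 336; x0_3 = 202; y0_3 = 286; x_4 = 332; y_4 = 136; r_4 = 62; x_5 = 68; y_5 = 190; r_5 = 26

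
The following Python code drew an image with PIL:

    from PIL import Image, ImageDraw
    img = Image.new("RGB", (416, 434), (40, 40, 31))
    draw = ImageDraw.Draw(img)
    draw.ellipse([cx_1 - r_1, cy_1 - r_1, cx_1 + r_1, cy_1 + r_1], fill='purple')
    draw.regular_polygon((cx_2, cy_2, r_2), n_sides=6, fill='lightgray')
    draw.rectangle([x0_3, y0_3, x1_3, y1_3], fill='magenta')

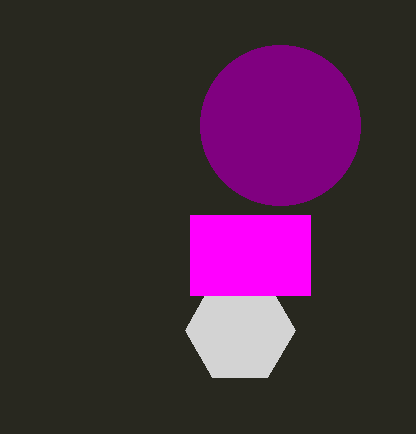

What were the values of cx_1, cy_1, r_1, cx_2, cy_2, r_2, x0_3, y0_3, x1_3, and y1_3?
cx_1 = 280
cy_1 = 125
r_1 = 80
cx_2 = 240
cy_2 = 330
r_2 = 55
x0_3 = 190
y0_3 = 215
x1_3 = 310
y1_3 = 295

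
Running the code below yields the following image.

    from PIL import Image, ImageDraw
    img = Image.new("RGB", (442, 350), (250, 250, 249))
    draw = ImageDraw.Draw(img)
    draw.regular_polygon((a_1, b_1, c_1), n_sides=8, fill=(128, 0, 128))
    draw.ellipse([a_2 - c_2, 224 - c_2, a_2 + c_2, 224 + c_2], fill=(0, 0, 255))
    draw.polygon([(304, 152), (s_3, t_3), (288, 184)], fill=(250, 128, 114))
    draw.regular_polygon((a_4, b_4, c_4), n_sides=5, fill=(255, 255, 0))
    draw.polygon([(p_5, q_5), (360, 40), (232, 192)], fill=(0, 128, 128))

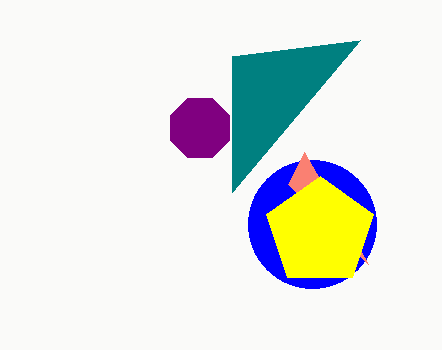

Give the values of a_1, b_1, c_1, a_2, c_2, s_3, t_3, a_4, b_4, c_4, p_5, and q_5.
a_1 = 200; b_1 = 128; c_1 = 32; a_2 = 312; c_2 = 64; s_3 = 368; t_3 = 264; a_4 = 320; b_4 = 232; c_4 = 56; p_5 = 232; q_5 = 56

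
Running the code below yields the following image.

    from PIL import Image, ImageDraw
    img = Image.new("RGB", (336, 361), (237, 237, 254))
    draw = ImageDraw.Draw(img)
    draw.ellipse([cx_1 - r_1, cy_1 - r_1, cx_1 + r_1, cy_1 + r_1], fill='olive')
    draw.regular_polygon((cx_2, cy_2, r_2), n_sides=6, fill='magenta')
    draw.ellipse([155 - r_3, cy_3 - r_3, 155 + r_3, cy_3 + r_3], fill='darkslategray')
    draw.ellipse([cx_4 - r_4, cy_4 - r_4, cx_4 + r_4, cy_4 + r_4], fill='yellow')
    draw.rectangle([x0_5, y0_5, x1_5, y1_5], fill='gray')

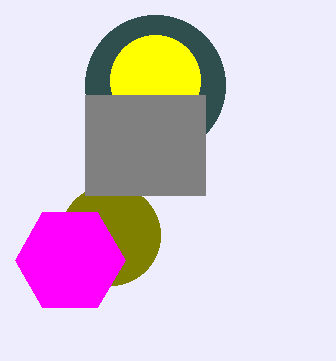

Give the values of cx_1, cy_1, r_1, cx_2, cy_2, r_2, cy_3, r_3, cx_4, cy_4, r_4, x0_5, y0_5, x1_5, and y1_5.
cx_1 = 110, cy_1 = 235, r_1 = 50, cx_2 = 70, cy_2 = 260, r_2 = 55, cy_3 = 85, r_3 = 70, cx_4 = 155, cy_4 = 80, r_4 = 45, x0_5 = 85, y0_5 = 95, x1_5 = 205, y1_5 = 195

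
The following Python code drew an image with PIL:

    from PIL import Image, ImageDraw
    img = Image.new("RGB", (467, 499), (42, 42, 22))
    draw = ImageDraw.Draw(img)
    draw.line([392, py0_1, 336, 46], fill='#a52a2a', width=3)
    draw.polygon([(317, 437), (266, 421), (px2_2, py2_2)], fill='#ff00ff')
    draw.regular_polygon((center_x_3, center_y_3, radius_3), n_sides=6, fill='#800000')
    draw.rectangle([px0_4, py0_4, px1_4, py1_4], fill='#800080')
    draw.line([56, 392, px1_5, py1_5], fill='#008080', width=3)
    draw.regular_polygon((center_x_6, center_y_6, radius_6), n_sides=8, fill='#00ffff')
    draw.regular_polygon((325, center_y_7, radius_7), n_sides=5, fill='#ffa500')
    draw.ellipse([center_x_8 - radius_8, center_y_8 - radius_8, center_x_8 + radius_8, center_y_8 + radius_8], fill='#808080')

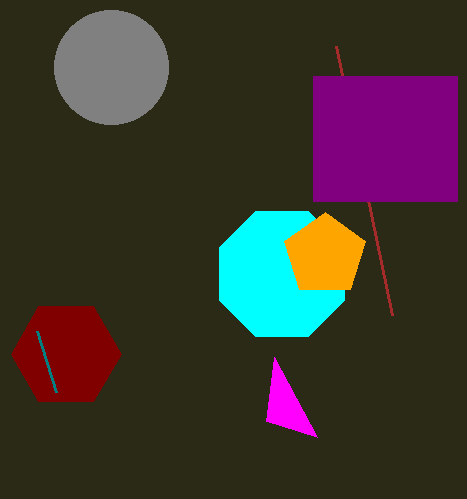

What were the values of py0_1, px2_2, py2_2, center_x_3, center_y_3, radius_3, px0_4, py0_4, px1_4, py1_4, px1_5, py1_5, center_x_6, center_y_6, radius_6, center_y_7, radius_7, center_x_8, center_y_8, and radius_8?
py0_1 = 315
px2_2 = 274
py2_2 = 357
center_x_3 = 66
center_y_3 = 354
radius_3 = 55
px0_4 = 313
py0_4 = 76
px1_4 = 457
py1_4 = 201
px1_5 = 37
py1_5 = 331
center_x_6 = 282
center_y_6 = 274
radius_6 = 68
center_y_7 = 255
radius_7 = 43
center_x_8 = 111
center_y_8 = 67
radius_8 = 57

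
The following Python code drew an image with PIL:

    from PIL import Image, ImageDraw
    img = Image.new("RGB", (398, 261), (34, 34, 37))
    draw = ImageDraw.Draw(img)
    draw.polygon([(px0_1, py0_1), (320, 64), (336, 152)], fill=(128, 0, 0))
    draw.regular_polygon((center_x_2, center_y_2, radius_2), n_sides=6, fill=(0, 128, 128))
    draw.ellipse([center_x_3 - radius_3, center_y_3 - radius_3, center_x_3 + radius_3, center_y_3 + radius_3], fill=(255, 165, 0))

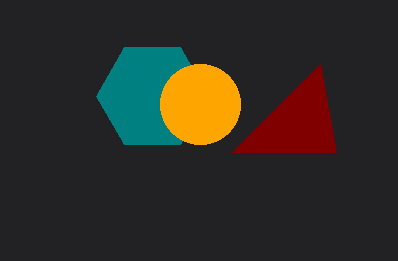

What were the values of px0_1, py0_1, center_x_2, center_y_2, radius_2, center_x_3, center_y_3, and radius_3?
px0_1 = 232; py0_1 = 152; center_x_2 = 152; center_y_2 = 96; radius_2 = 56; center_x_3 = 200; center_y_3 = 104; radius_3 = 40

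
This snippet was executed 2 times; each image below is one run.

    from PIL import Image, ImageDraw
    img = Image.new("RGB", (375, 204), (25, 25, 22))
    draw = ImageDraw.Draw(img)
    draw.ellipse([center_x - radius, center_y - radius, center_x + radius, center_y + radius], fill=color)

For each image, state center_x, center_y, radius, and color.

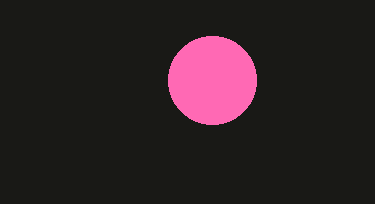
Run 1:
center_x = 212; center_y = 80; radius = 44; color = 'hotpink'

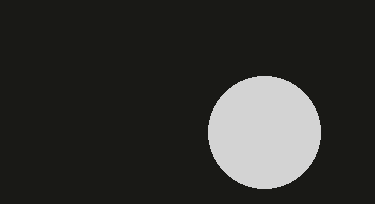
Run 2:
center_x = 264, center_y = 132, radius = 56, color = 'lightgray'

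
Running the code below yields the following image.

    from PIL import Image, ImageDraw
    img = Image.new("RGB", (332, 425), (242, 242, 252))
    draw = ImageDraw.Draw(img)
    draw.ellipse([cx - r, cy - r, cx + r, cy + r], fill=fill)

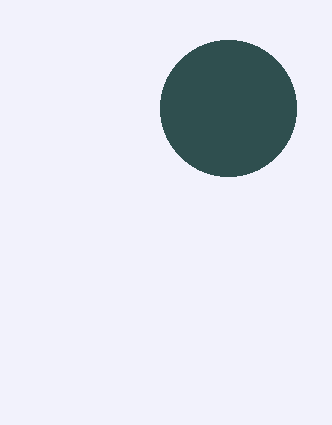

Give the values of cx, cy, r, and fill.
cx = 228
cy = 108
r = 68
fill = 'darkslategray'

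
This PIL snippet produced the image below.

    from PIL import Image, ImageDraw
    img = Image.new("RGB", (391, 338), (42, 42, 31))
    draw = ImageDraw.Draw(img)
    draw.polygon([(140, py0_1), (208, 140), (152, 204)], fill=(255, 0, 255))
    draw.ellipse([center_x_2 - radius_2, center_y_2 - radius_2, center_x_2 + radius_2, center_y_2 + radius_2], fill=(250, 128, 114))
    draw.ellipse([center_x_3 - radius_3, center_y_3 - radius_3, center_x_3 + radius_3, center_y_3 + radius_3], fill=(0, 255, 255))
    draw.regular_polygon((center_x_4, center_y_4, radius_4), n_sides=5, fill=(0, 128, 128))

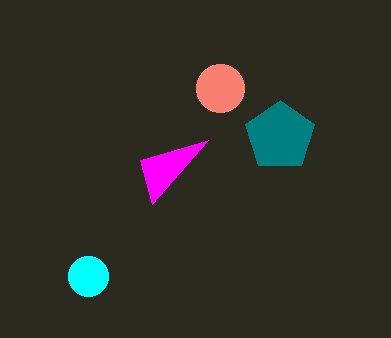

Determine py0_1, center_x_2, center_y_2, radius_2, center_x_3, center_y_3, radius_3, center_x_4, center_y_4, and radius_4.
py0_1 = 160, center_x_2 = 220, center_y_2 = 88, radius_2 = 24, center_x_3 = 88, center_y_3 = 276, radius_3 = 20, center_x_4 = 280, center_y_4 = 136, radius_4 = 36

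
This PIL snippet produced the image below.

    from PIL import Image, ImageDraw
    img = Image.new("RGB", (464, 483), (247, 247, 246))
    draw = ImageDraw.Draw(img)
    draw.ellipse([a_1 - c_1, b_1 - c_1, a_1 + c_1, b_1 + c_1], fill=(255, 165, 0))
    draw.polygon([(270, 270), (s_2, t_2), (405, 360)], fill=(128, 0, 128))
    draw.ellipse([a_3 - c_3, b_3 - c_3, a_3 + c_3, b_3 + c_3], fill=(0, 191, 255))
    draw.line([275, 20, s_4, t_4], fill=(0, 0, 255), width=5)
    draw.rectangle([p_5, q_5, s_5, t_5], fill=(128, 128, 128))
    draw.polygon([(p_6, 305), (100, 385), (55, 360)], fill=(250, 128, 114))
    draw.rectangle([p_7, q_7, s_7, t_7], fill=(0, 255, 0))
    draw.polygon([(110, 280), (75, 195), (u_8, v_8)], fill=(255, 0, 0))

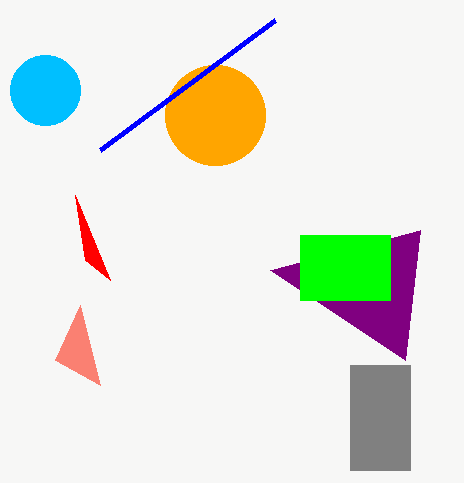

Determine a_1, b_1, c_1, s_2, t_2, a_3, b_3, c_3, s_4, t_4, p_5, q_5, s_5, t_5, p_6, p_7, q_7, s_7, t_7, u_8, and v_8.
a_1 = 215
b_1 = 115
c_1 = 50
s_2 = 420
t_2 = 230
a_3 = 45
b_3 = 90
c_3 = 35
s_4 = 100
t_4 = 150
p_5 = 350
q_5 = 365
s_5 = 410
t_5 = 470
p_6 = 80
p_7 = 300
q_7 = 235
s_7 = 390
t_7 = 300
u_8 = 85
v_8 = 260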